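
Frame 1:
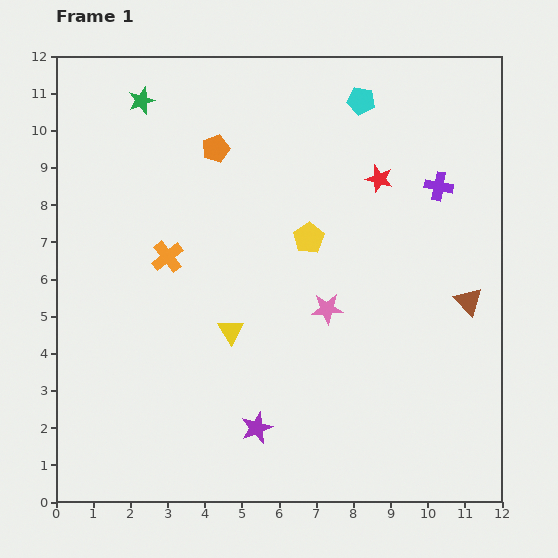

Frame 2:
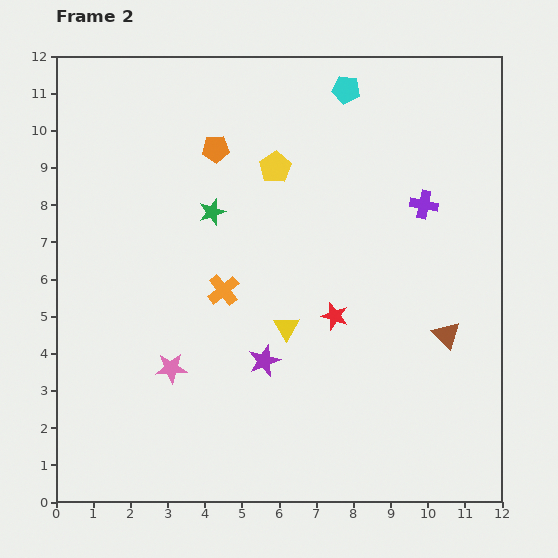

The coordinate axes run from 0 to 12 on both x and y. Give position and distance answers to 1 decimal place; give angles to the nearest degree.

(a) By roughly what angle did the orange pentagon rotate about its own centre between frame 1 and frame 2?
17° clockwise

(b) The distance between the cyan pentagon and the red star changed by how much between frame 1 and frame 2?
+3.9

Distance in frame 1: 2.2. Distance in frame 2: 6.1.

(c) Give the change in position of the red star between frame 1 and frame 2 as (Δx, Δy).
(-1.2, -3.7)

The red star was at (8.7, 8.7) in frame 1 and (7.5, 5.0) in frame 2.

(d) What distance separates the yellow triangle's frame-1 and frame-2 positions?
1.5

The yellow triangle moved from (4.7, 4.6) to (6.2, 4.7), a distance of √(1.5² + 0.1²) ≈ 1.5.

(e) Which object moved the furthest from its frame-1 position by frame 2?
the pink star

(moved 4.5; next 3.9)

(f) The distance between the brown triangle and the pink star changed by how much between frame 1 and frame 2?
+3.7

Distance in frame 1: 3.8. Distance in frame 2: 7.5.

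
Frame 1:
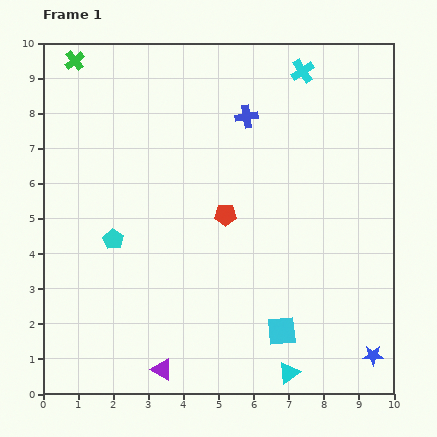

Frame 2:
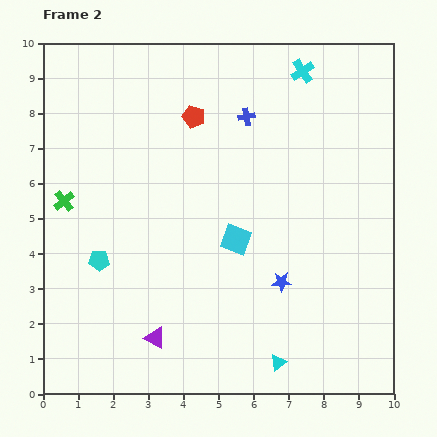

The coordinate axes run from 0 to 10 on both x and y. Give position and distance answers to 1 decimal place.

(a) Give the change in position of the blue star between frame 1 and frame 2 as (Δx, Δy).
(-2.6, 2.1)

The blue star was at (9.4, 1.1) in frame 1 and (6.8, 3.2) in frame 2.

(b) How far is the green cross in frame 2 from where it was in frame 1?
4.0

The green cross moved from (0.9, 9.5) to (0.6, 5.5), a distance of √(0.3² + 4.0²) ≈ 4.0.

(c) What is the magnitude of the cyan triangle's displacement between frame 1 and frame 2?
0.4

The cyan triangle moved from (7.0, 0.6) to (6.7, 0.9), a distance of √(0.3² + 0.3²) ≈ 0.4.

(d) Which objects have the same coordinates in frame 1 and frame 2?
the cyan cross, the blue cross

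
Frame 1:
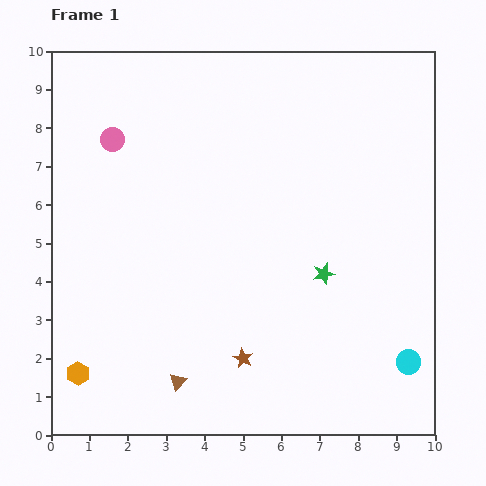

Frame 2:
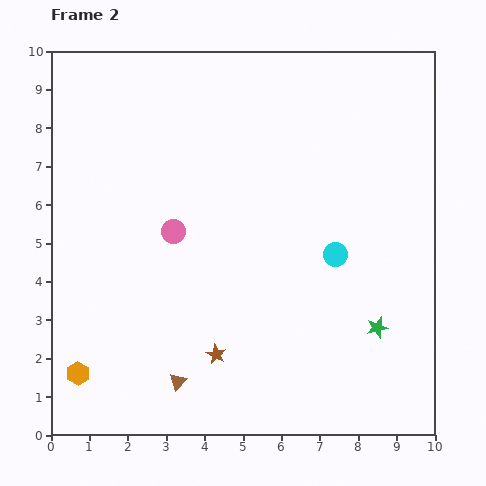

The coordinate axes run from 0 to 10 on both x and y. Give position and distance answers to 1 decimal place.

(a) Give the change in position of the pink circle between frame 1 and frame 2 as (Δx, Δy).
(1.6, -2.4)

The pink circle was at (1.6, 7.7) in frame 1 and (3.2, 5.3) in frame 2.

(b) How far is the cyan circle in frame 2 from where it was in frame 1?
3.4

The cyan circle moved from (9.3, 1.9) to (7.4, 4.7), a distance of √(1.9² + 2.8²) ≈ 3.4.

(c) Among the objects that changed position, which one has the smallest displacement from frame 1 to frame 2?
the brown star

(moved 0.7)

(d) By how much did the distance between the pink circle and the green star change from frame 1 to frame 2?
-0.6

Distance in frame 1: 6.5. Distance in frame 2: 5.9.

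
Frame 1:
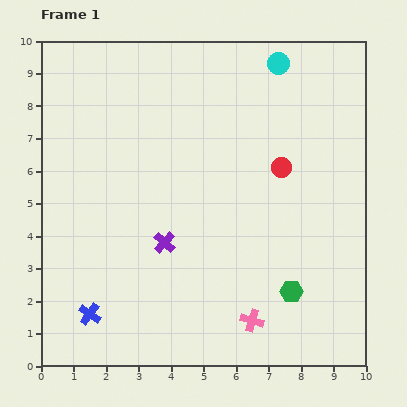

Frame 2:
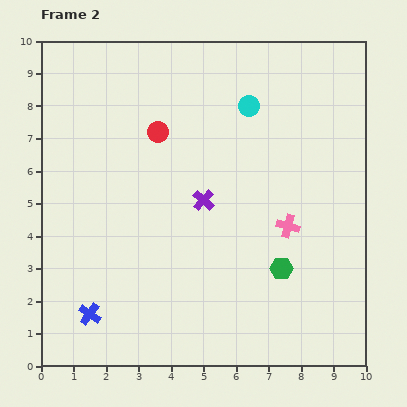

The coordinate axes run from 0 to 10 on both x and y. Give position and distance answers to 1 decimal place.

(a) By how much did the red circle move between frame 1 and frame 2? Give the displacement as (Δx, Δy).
(-3.8, 1.1)

The red circle was at (7.4, 6.1) in frame 1 and (3.6, 7.2) in frame 2.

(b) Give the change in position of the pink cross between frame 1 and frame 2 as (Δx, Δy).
(1.1, 2.9)

The pink cross was at (6.5, 1.4) in frame 1 and (7.6, 4.3) in frame 2.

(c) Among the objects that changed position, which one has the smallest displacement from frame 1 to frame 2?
the green hexagon

(moved 0.8)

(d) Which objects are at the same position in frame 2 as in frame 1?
the blue cross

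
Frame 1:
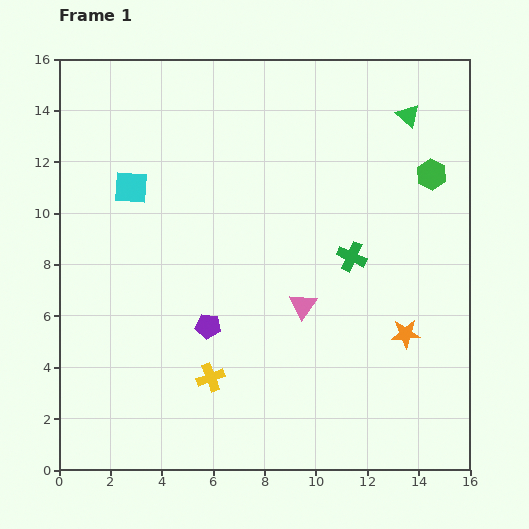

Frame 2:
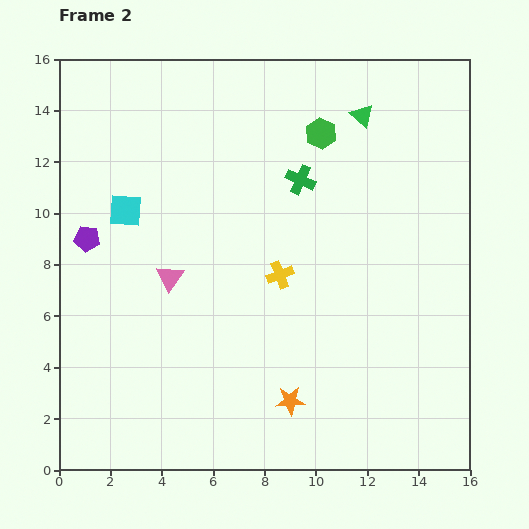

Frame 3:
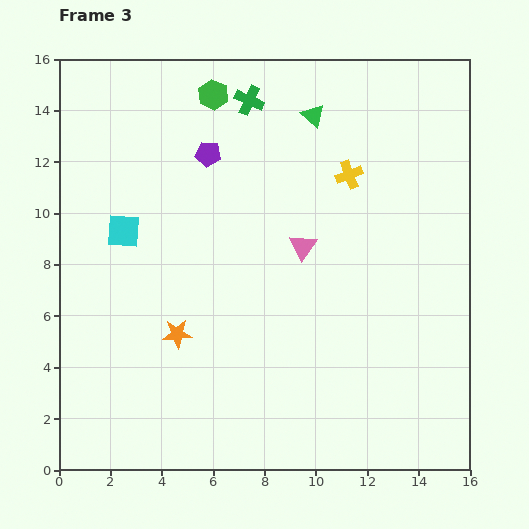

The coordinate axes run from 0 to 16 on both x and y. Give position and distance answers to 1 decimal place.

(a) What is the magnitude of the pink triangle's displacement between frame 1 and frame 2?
5.3

The pink triangle moved from (9.5, 6.4) to (4.3, 7.5), a distance of √(5.2² + 1.1²) ≈ 5.3.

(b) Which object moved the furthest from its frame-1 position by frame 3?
the yellow cross

(moved 9.6; next 9.0)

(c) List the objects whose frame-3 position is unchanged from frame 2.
none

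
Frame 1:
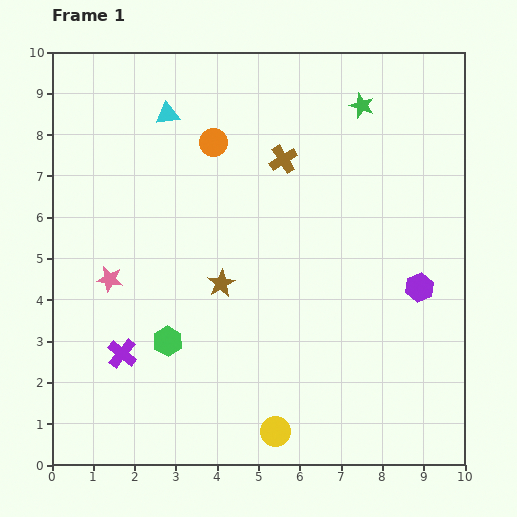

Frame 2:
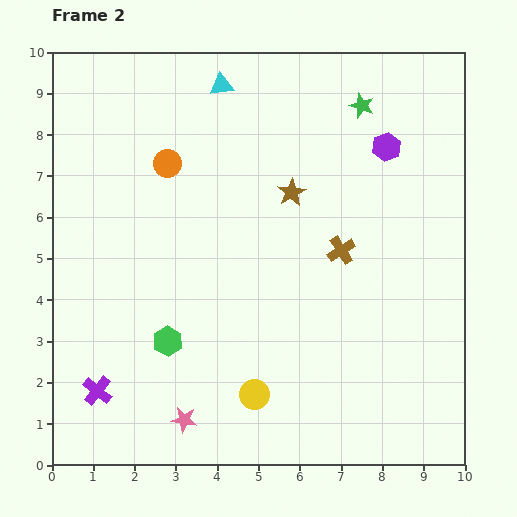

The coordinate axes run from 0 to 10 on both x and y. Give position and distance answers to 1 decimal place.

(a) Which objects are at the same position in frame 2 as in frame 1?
the green star, the green hexagon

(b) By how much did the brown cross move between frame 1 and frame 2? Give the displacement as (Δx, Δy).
(1.4, -2.2)

The brown cross was at (5.6, 7.4) in frame 1 and (7.0, 5.2) in frame 2.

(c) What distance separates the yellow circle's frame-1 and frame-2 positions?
1.0

The yellow circle moved from (5.4, 0.8) to (4.9, 1.7), a distance of √(0.5² + 0.9²) ≈ 1.0.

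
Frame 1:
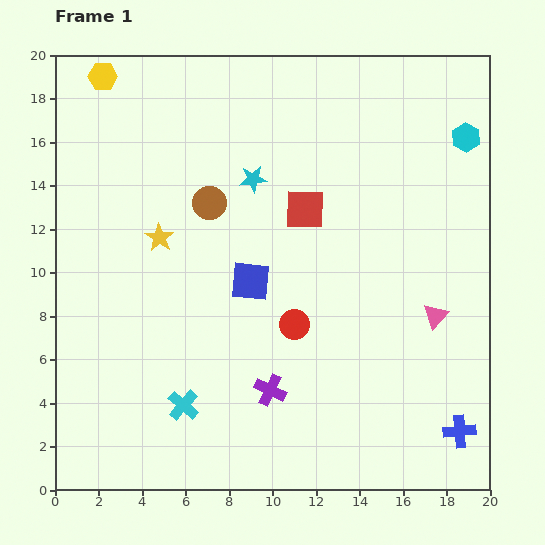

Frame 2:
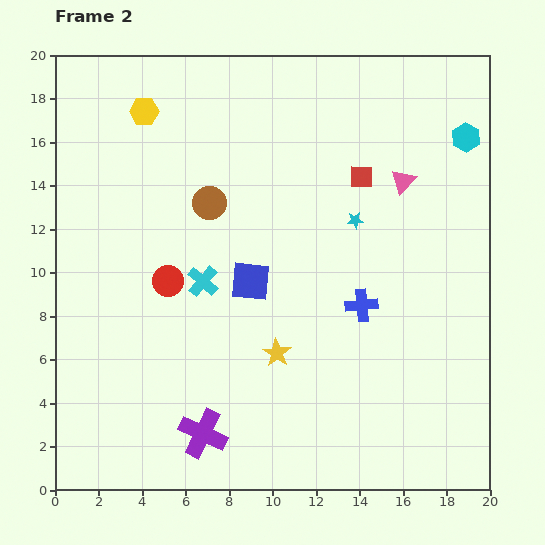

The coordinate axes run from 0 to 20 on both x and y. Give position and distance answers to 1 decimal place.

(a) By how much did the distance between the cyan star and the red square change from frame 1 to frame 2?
-0.8

Distance in frame 1: 2.8. Distance in frame 2: 2.0.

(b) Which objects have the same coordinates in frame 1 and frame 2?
the blue square, the cyan hexagon, the brown circle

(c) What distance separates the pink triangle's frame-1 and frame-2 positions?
6.4

The pink triangle moved from (17.5, 8.0) to (16.0, 14.2), a distance of √(1.5² + 6.2²) ≈ 6.4.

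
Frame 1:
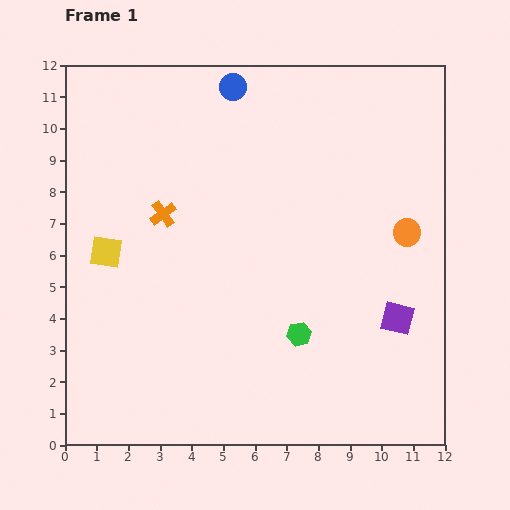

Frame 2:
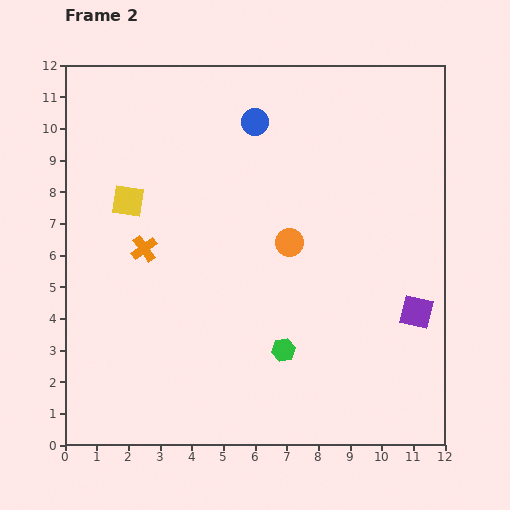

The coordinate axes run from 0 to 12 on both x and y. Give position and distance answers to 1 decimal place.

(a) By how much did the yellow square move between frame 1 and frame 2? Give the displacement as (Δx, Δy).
(0.7, 1.6)

The yellow square was at (1.3, 6.1) in frame 1 and (2.0, 7.7) in frame 2.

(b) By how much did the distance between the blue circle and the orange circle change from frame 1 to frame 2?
-3.2

Distance in frame 1: 7.2. Distance in frame 2: 4.0.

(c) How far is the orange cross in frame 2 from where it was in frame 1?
1.3

The orange cross moved from (3.1, 7.3) to (2.5, 6.2), a distance of √(0.6² + 1.1²) ≈ 1.3.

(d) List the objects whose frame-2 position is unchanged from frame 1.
none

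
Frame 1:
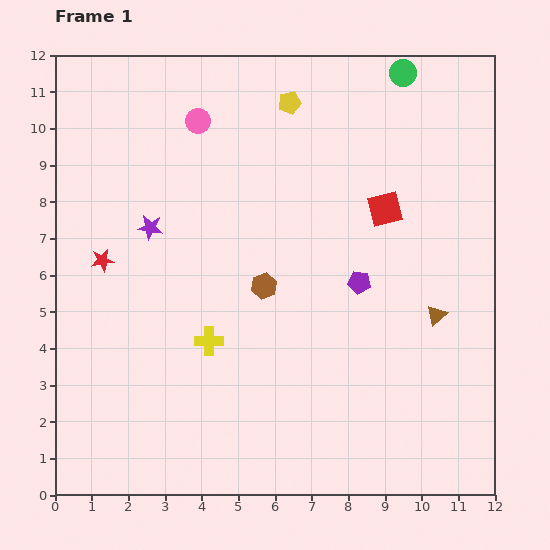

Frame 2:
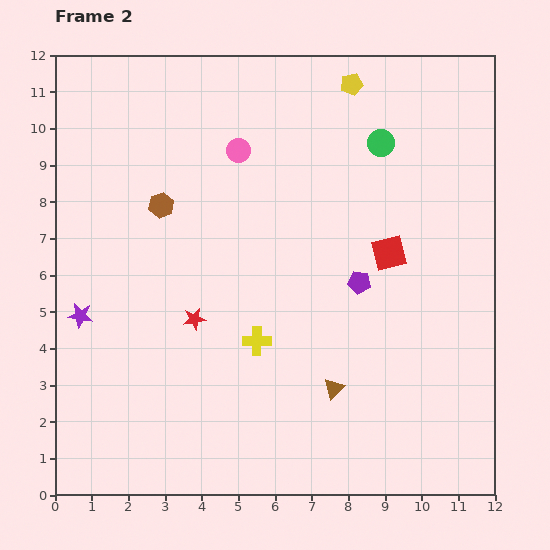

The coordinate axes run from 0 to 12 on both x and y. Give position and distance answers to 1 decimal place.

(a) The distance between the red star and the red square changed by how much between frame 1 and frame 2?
-2.2

Distance in frame 1: 7.8. Distance in frame 2: 5.6.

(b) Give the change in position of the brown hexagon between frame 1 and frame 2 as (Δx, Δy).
(-2.8, 2.2)

The brown hexagon was at (5.7, 5.7) in frame 1 and (2.9, 7.9) in frame 2.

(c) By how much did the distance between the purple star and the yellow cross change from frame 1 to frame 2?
+1.4

Distance in frame 1: 3.5. Distance in frame 2: 4.9.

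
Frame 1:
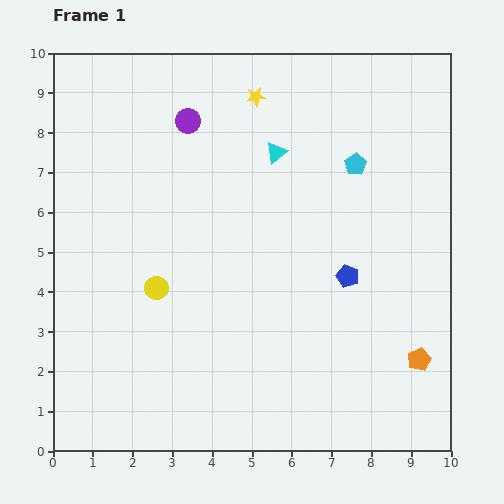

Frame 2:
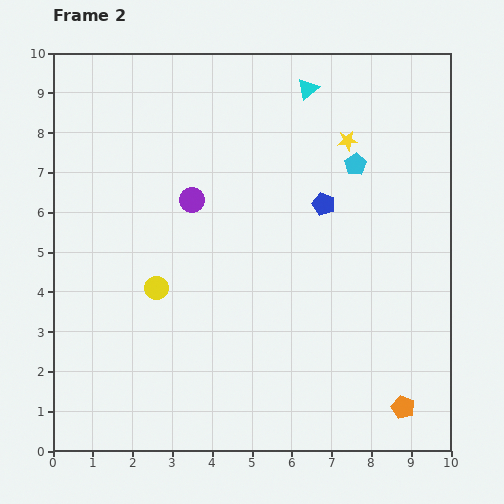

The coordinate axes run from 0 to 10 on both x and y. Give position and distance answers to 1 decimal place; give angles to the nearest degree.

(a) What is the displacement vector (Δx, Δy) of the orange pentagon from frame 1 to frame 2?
(-0.4, -1.2)

The orange pentagon was at (9.2, 2.3) in frame 1 and (8.8, 1.1) in frame 2.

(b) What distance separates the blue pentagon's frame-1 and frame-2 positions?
1.9

The blue pentagon moved from (7.4, 4.4) to (6.8, 6.2), a distance of √(0.6² + 1.8²) ≈ 1.9.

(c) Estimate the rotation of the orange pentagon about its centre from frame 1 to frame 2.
25° counter-clockwise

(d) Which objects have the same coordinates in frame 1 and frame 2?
the yellow circle, the cyan pentagon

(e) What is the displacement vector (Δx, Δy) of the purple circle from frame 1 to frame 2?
(0.1, -2.0)

The purple circle was at (3.4, 8.3) in frame 1 and (3.5, 6.3) in frame 2.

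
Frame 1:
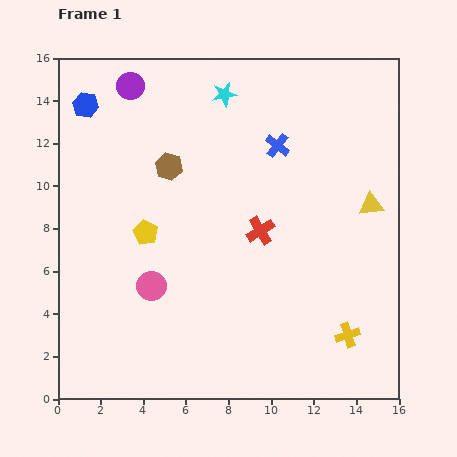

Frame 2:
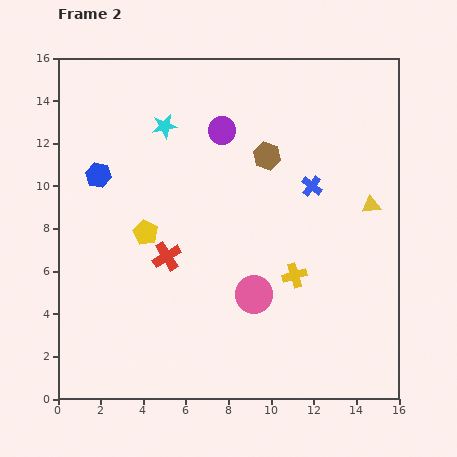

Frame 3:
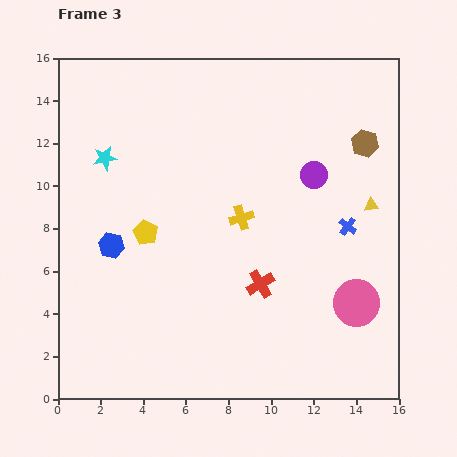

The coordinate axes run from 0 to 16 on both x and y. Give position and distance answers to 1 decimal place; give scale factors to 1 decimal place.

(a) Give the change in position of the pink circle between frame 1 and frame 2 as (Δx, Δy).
(4.8, -0.4)

The pink circle was at (4.4, 5.3) in frame 1 and (9.2, 4.9) in frame 2.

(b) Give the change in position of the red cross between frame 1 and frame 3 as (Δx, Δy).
(0.0, -2.5)

The red cross was at (9.5, 7.9) in frame 1 and (9.5, 5.4) in frame 3.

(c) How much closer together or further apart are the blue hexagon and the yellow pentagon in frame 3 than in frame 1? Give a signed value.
-4.9

Distance in frame 1: 6.6. Distance in frame 3: 1.7.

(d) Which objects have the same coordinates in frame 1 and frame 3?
the yellow pentagon, the yellow triangle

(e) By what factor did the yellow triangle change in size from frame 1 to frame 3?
0.6×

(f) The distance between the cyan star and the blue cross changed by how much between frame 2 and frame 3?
+4.4

Distance in frame 2: 7.4. Distance in frame 3: 11.8.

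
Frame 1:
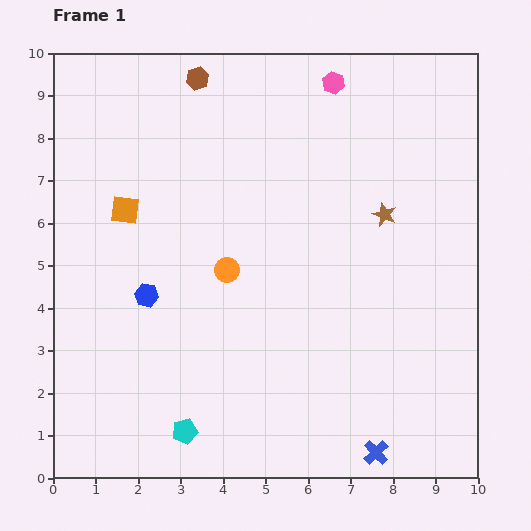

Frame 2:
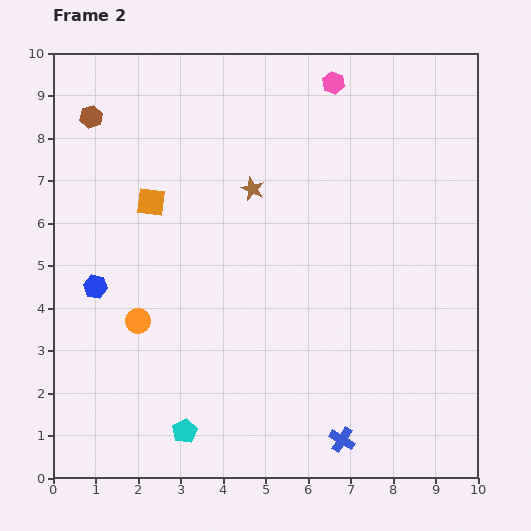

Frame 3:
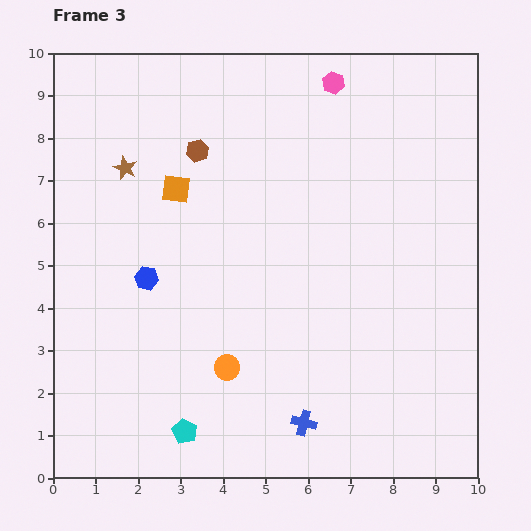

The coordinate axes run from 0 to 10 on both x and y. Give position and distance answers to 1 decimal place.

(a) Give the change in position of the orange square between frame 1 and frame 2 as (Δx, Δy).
(0.6, 0.2)

The orange square was at (1.7, 6.3) in frame 1 and (2.3, 6.5) in frame 2.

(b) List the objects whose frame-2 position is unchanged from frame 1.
the pink hexagon, the cyan pentagon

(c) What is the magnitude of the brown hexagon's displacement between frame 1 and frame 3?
1.7

The brown hexagon moved from (3.4, 9.4) to (3.4, 7.7), a distance of √(0.0² + 1.7²) ≈ 1.7.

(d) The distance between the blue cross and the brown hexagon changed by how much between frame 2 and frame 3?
-2.7

Distance in frame 2: 9.6. Distance in frame 3: 6.9.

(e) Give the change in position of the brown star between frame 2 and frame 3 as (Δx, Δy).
(-3.0, 0.5)

The brown star was at (4.7, 6.8) in frame 2 and (1.7, 7.3) in frame 3.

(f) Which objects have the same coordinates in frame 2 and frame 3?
the pink hexagon, the cyan pentagon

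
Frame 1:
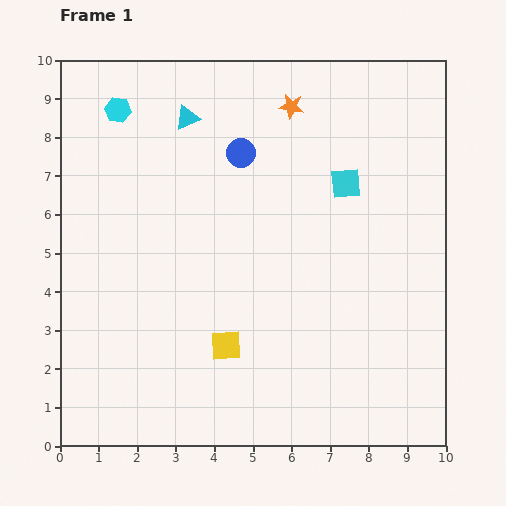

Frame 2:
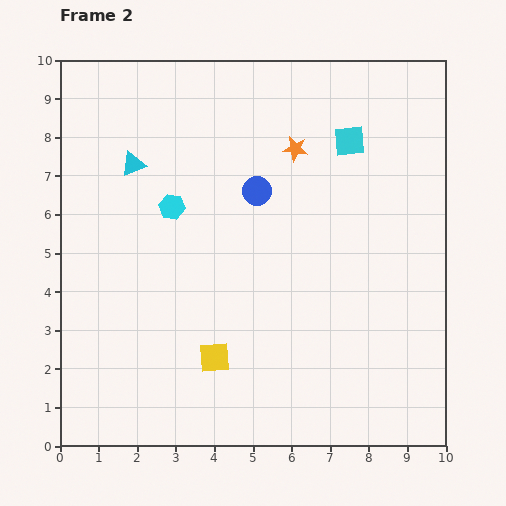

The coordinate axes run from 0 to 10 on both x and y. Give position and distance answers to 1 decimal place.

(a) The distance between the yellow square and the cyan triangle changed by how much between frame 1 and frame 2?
-0.6

Distance in frame 1: 6.0. Distance in frame 2: 5.4.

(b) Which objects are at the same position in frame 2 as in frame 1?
none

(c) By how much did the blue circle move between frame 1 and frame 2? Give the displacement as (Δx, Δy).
(0.4, -1.0)

The blue circle was at (4.7, 7.6) in frame 1 and (5.1, 6.6) in frame 2.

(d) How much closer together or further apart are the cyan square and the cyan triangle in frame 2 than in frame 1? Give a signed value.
+1.2

Distance in frame 1: 4.4. Distance in frame 2: 5.6.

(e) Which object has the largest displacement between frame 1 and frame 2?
the cyan hexagon

(moved 2.9; next 1.8)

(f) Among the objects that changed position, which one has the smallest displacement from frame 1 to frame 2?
the yellow square

(moved 0.4)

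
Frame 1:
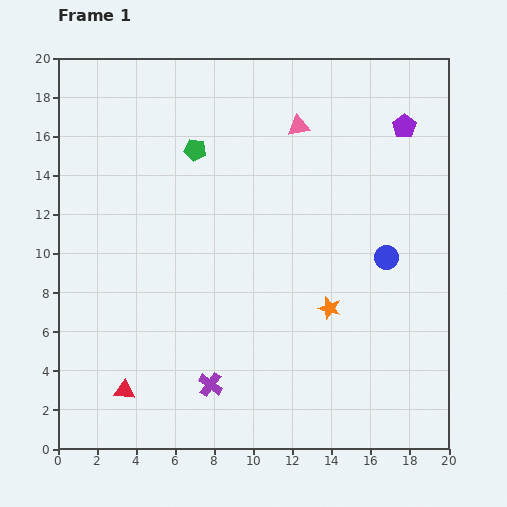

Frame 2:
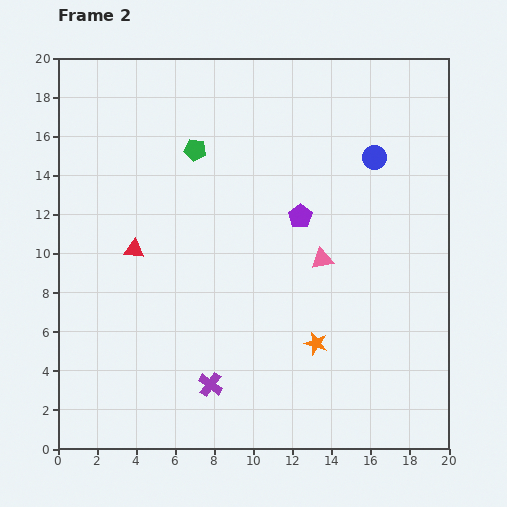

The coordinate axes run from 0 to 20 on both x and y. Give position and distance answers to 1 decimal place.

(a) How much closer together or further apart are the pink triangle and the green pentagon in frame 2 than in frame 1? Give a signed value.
+3.2

Distance in frame 1: 5.4. Distance in frame 2: 8.6.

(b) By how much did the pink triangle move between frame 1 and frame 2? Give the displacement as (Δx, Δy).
(1.2, -6.8)

The pink triangle was at (12.3, 16.5) in frame 1 and (13.5, 9.7) in frame 2.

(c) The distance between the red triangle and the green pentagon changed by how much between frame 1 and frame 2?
-6.8

Distance in frame 1: 12.8. Distance in frame 2: 6.0.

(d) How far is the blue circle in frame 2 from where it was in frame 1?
5.1

The blue circle moved from (16.8, 9.8) to (16.2, 14.9), a distance of √(0.6² + 5.1²) ≈ 5.1.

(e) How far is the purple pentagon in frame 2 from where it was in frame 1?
7.0

The purple pentagon moved from (17.7, 16.5) to (12.4, 11.9), a distance of √(5.3² + 4.6²) ≈ 7.0.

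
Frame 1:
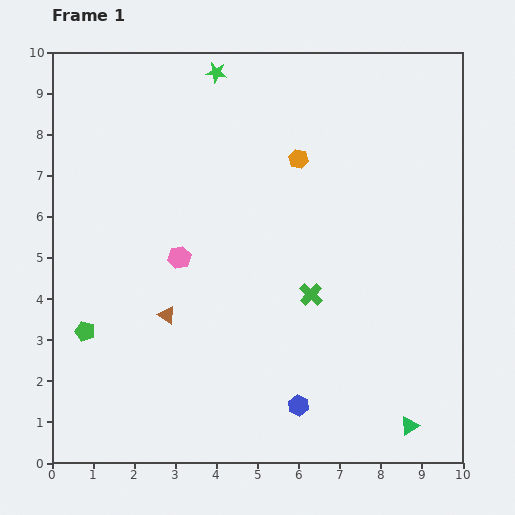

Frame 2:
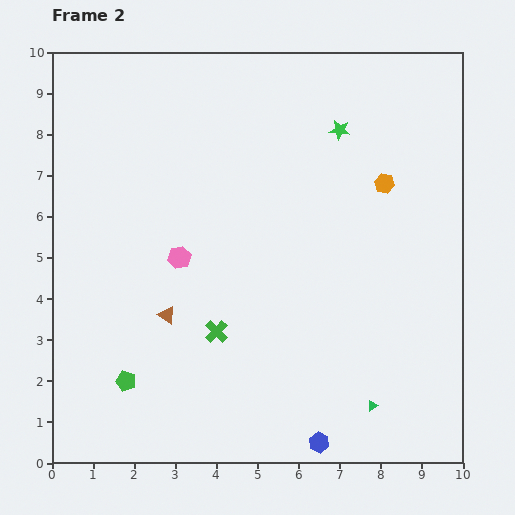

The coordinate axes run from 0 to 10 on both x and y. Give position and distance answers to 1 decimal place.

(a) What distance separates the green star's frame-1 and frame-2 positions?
3.3

The green star moved from (4.0, 9.5) to (7.0, 8.1), a distance of √(3.0² + 1.4²) ≈ 3.3.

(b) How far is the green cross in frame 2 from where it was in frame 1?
2.5

The green cross moved from (6.3, 4.1) to (4.0, 3.2), a distance of √(2.3² + 0.9²) ≈ 2.5.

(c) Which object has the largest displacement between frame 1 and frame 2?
the green star

(moved 3.3; next 2.5)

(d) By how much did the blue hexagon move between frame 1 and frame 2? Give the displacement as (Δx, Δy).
(0.5, -0.9)

The blue hexagon was at (6.0, 1.4) in frame 1 and (6.5, 0.5) in frame 2.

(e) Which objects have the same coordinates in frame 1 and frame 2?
the pink hexagon, the brown triangle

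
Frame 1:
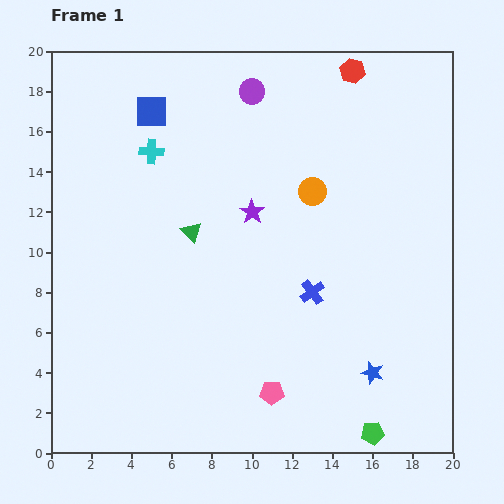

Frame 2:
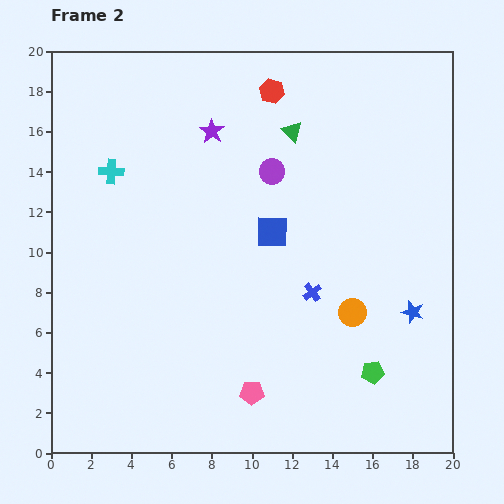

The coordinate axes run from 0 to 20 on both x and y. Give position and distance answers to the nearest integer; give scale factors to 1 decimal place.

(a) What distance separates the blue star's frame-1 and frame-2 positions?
4

The blue star moved from (16, 4) to (18, 7), a distance of √(2² + 3²) ≈ 4.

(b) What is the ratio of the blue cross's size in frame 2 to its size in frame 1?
0.8×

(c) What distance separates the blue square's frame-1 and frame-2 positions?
8

The blue square moved from (5, 17) to (11, 11), a distance of √(6² + 6²) ≈ 8.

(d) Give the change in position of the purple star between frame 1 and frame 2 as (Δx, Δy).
(-2, 4)

The purple star was at (10, 12) in frame 1 and (8, 16) in frame 2.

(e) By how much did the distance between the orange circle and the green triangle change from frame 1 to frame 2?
+3

Distance in frame 1: 6. Distance in frame 2: 9.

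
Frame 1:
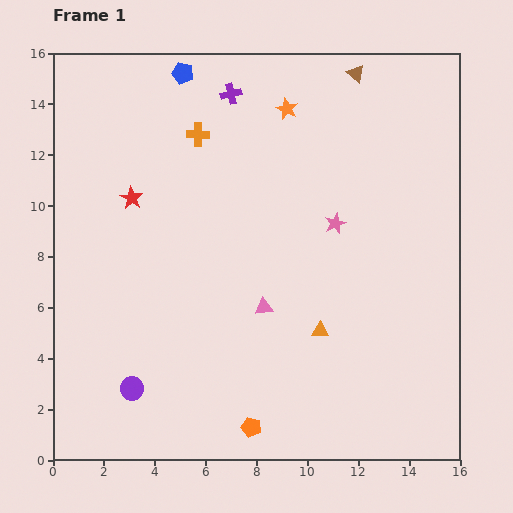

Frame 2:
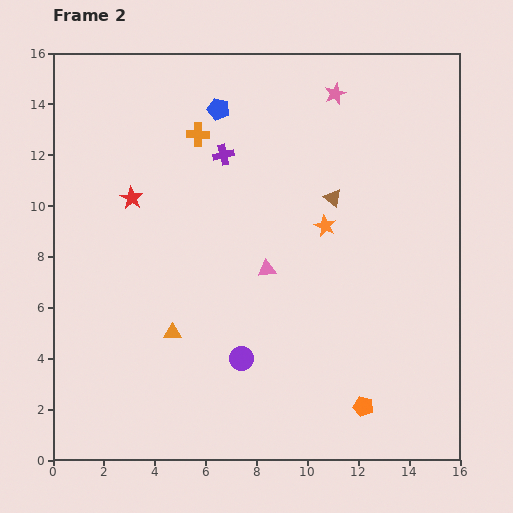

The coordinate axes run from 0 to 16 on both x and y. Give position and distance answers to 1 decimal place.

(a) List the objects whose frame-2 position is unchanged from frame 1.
the orange cross, the red star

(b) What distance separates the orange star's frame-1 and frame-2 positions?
4.8

The orange star moved from (9.2, 13.8) to (10.7, 9.2), a distance of √(1.5² + 4.6²) ≈ 4.8.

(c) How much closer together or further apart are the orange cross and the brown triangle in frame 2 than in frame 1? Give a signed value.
-0.7

Distance in frame 1: 6.6. Distance in frame 2: 5.9.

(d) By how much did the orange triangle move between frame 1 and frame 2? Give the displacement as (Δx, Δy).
(-5.8, -0.1)

The orange triangle was at (10.5, 5.1) in frame 1 and (4.7, 5.0) in frame 2.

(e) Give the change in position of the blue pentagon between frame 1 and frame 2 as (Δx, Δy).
(1.4, -1.4)

The blue pentagon was at (5.1, 15.2) in frame 1 and (6.5, 13.8) in frame 2.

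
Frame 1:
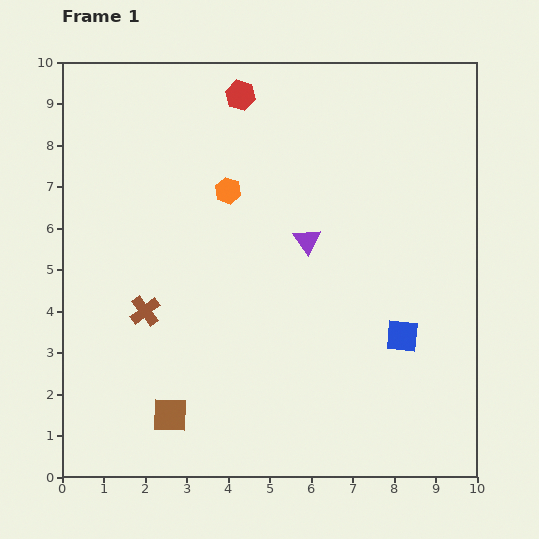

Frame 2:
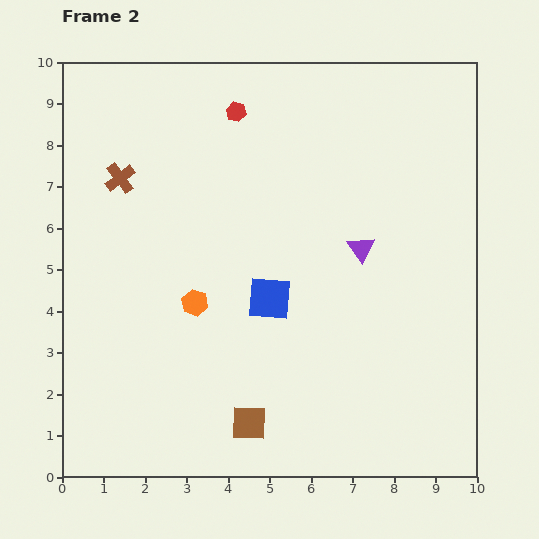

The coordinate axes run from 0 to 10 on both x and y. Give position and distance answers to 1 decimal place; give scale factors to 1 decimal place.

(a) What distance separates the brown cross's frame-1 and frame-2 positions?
3.3

The brown cross moved from (2.0, 4.0) to (1.4, 7.2), a distance of √(0.6² + 3.2²) ≈ 3.3.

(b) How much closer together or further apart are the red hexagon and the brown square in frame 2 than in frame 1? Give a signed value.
-0.4

Distance in frame 1: 7.9. Distance in frame 2: 7.5.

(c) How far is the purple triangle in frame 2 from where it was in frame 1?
1.3

The purple triangle moved from (5.9, 5.7) to (7.2, 5.5), a distance of √(1.3² + 0.2²) ≈ 1.3.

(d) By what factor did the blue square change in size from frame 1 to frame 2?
1.3×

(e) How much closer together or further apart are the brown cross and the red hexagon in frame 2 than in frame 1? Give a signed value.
-2.5

Distance in frame 1: 5.7. Distance in frame 2: 3.2.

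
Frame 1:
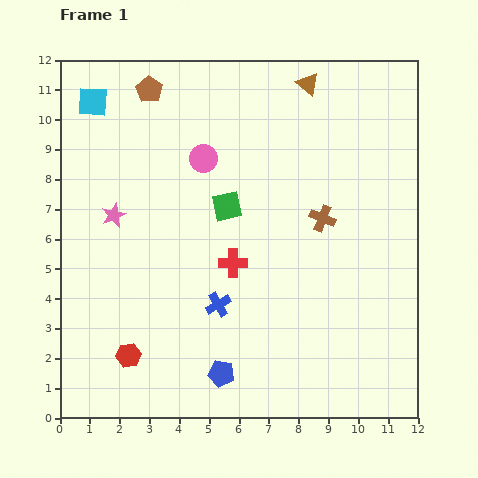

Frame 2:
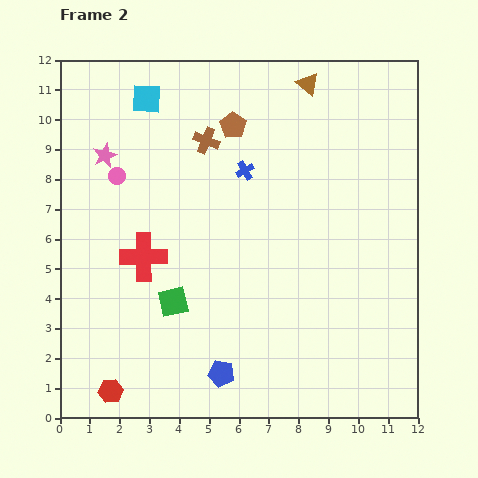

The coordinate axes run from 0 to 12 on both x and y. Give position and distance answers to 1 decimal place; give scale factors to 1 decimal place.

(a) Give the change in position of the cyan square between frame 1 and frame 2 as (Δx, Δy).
(1.8, 0.1)

The cyan square was at (1.1, 10.6) in frame 1 and (2.9, 10.7) in frame 2.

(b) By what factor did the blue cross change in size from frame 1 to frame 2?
0.8×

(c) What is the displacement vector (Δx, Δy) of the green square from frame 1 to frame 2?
(-1.8, -3.2)

The green square was at (5.6, 7.1) in frame 1 and (3.8, 3.9) in frame 2.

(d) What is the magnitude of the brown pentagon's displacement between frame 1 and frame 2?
3.0

The brown pentagon moved from (3.0, 11.0) to (5.8, 9.8), a distance of √(2.8² + 1.2²) ≈ 3.0.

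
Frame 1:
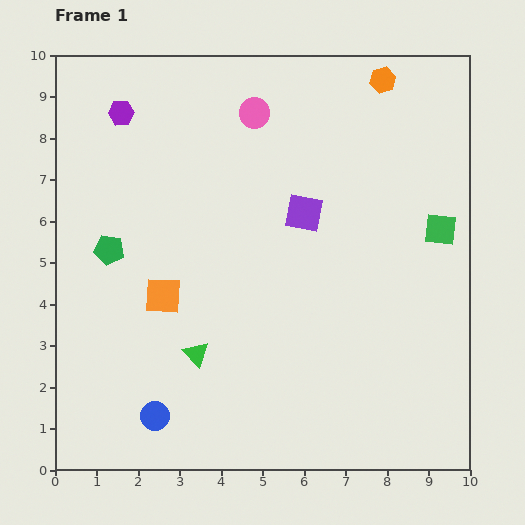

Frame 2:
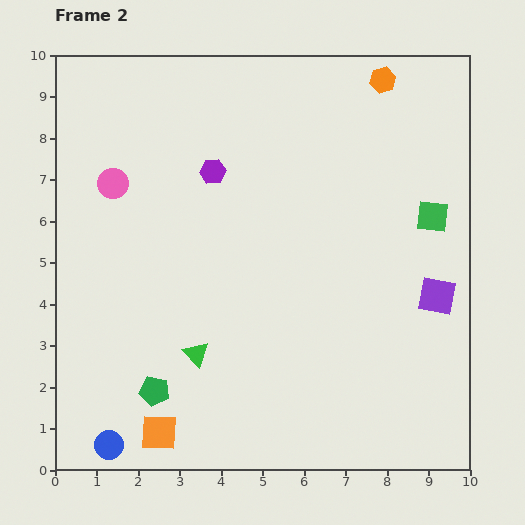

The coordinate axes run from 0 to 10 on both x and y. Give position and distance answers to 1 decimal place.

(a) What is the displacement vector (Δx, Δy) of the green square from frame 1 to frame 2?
(-0.2, 0.3)

The green square was at (9.3, 5.8) in frame 1 and (9.1, 6.1) in frame 2.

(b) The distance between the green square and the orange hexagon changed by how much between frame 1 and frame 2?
-0.4

Distance in frame 1: 3.9. Distance in frame 2: 3.5.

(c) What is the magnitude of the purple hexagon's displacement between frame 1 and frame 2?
2.6

The purple hexagon moved from (1.6, 8.6) to (3.8, 7.2), a distance of √(2.2² + 1.4²) ≈ 2.6.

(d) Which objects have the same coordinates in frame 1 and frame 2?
the orange hexagon, the green triangle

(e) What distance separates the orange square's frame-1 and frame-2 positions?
3.3

The orange square moved from (2.6, 4.2) to (2.5, 0.9), a distance of √(0.1² + 3.3²) ≈ 3.3.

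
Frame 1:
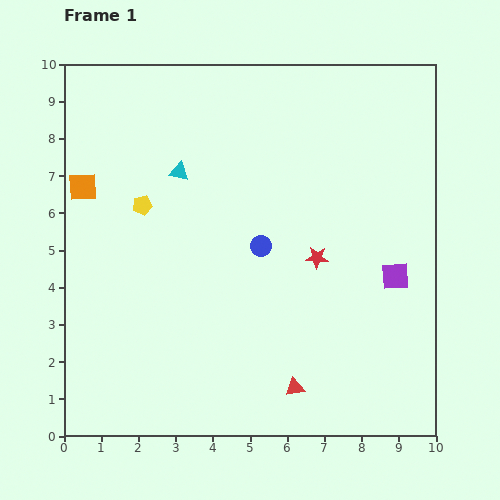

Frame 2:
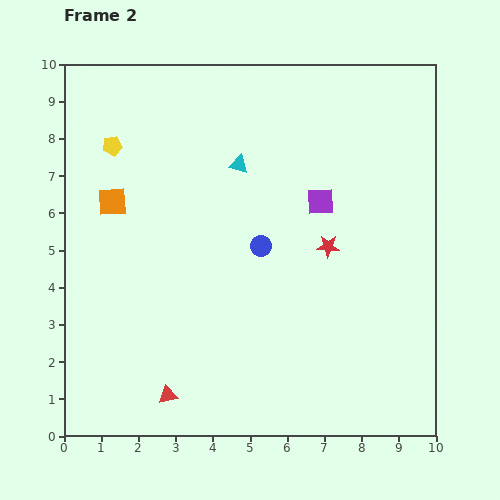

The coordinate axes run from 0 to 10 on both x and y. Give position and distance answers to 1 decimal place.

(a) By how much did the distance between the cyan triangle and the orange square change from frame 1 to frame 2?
+0.9

Distance in frame 1: 2.6. Distance in frame 2: 3.5.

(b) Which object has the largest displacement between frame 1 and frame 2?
the red triangle

(moved 3.4; next 2.8)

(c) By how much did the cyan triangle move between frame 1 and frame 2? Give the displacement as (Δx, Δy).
(1.6, 0.2)

The cyan triangle was at (3.1, 7.1) in frame 1 and (4.7, 7.3) in frame 2.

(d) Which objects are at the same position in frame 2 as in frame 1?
the blue circle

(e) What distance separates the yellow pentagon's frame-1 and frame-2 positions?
1.8

The yellow pentagon moved from (2.1, 6.2) to (1.3, 7.8), a distance of √(0.8² + 1.6²) ≈ 1.8.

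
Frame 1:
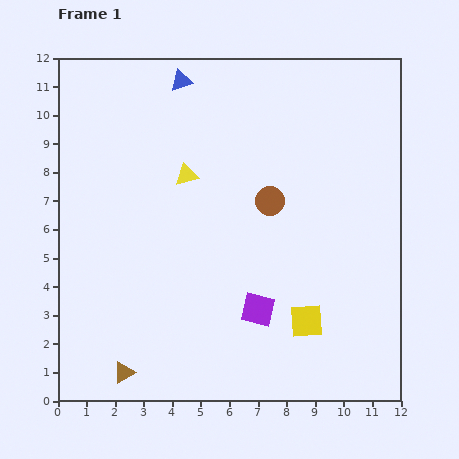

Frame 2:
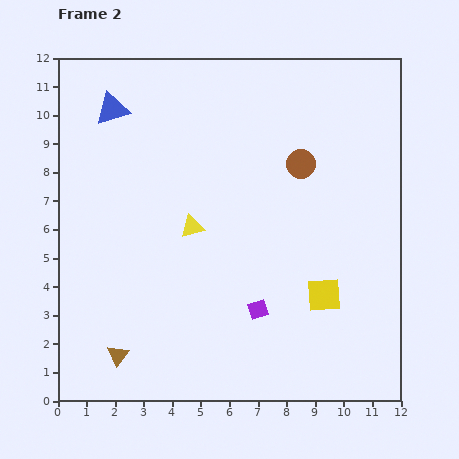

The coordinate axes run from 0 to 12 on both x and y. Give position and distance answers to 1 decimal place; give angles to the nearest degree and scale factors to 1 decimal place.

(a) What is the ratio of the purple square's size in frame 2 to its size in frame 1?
0.6×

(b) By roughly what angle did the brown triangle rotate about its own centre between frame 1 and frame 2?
24° counter-clockwise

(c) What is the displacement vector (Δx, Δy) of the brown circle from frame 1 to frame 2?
(1.1, 1.3)

The brown circle was at (7.4, 7.0) in frame 1 and (8.5, 8.3) in frame 2.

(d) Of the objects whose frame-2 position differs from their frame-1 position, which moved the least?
the brown triangle

(moved 0.6)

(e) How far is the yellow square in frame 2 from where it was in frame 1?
1.1

The yellow square moved from (8.7, 2.8) to (9.3, 3.7), a distance of √(0.6² + 0.9²) ≈ 1.1.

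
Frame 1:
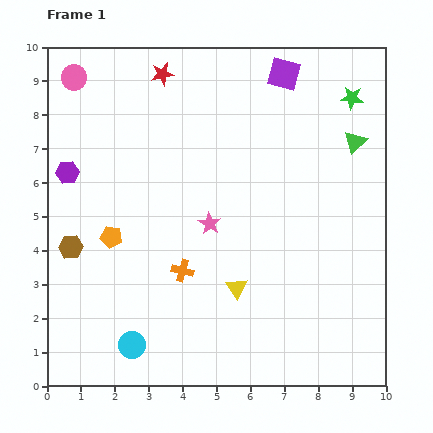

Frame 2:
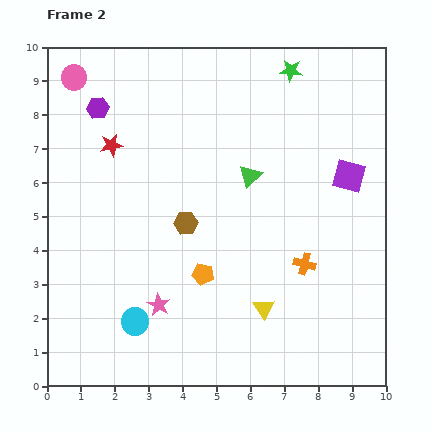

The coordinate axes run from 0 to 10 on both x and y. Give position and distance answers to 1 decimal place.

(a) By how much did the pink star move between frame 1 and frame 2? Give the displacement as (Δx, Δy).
(-1.5, -2.4)

The pink star was at (4.8, 4.8) in frame 1 and (3.3, 2.4) in frame 2.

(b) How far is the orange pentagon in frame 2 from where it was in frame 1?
2.9

The orange pentagon moved from (1.9, 4.4) to (4.6, 3.3), a distance of √(2.7² + 1.1²) ≈ 2.9.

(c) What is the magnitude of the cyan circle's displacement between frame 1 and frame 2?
0.7

The cyan circle moved from (2.5, 1.2) to (2.6, 1.9), a distance of √(0.1² + 0.7²) ≈ 0.7.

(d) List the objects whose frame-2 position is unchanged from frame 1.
the pink circle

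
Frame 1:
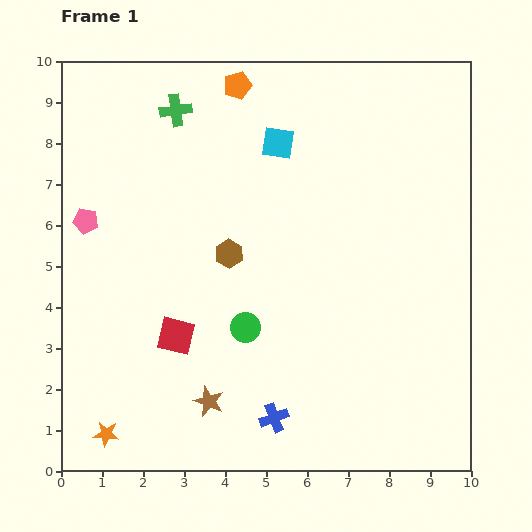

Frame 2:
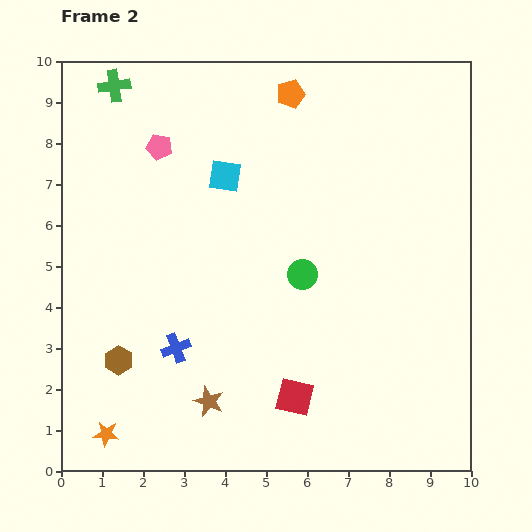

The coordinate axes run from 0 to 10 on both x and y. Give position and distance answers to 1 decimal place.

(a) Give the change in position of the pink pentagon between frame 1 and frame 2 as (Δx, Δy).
(1.8, 1.8)

The pink pentagon was at (0.6, 6.1) in frame 1 and (2.4, 7.9) in frame 2.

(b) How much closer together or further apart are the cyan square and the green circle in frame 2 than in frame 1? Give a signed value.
-1.5

Distance in frame 1: 4.6. Distance in frame 2: 3.1.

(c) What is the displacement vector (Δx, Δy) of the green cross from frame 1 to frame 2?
(-1.5, 0.6)

The green cross was at (2.8, 8.8) in frame 1 and (1.3, 9.4) in frame 2.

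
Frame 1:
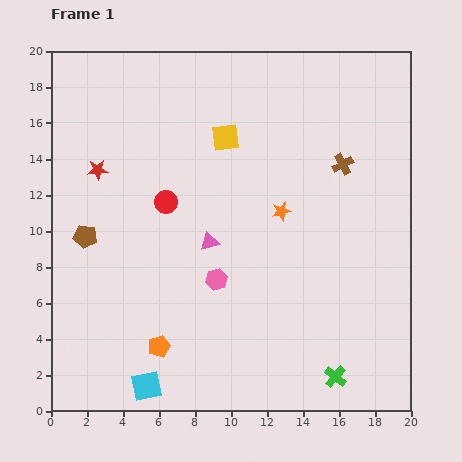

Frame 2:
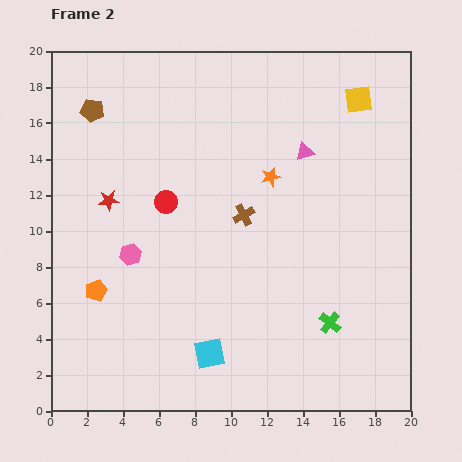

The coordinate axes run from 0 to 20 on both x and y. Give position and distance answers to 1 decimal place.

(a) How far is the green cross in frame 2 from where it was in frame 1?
3.0

The green cross moved from (15.8, 1.9) to (15.5, 4.9), a distance of √(0.3² + 3.0²) ≈ 3.0.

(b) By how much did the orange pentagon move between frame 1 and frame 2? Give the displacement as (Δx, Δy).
(-3.5, 3.1)

The orange pentagon was at (6.0, 3.6) in frame 1 and (2.5, 6.7) in frame 2.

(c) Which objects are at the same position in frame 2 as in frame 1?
the red circle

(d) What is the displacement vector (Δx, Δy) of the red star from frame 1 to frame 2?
(0.6, -1.7)

The red star was at (2.6, 13.4) in frame 1 and (3.2, 11.7) in frame 2.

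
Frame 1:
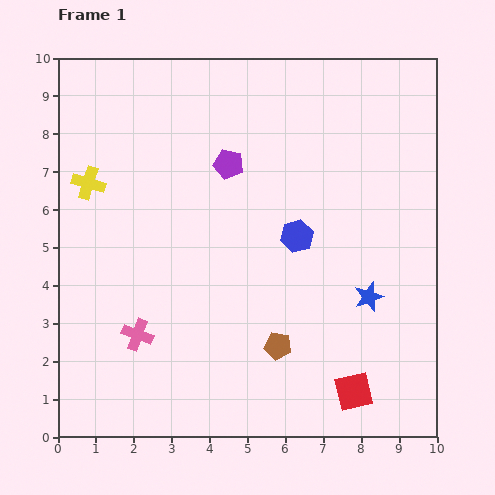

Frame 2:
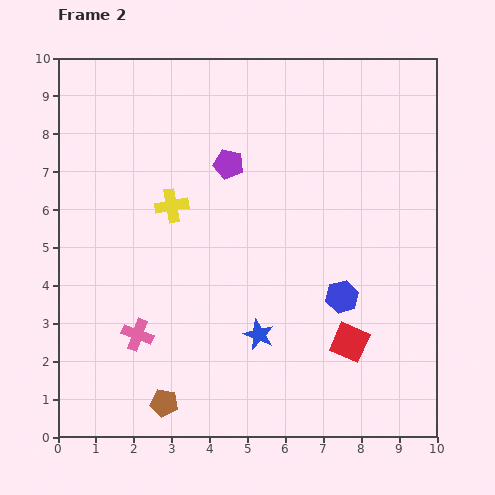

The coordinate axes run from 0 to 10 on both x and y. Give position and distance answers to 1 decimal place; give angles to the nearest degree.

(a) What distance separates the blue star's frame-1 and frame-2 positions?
3.1

The blue star moved from (8.2, 3.7) to (5.3, 2.7), a distance of √(2.9² + 1.0²) ≈ 3.1.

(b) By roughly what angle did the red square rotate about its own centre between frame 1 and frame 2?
36° clockwise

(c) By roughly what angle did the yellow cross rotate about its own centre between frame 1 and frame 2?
26° counter-clockwise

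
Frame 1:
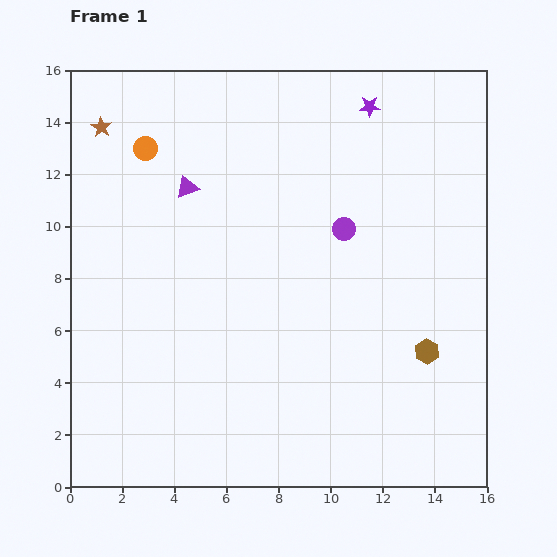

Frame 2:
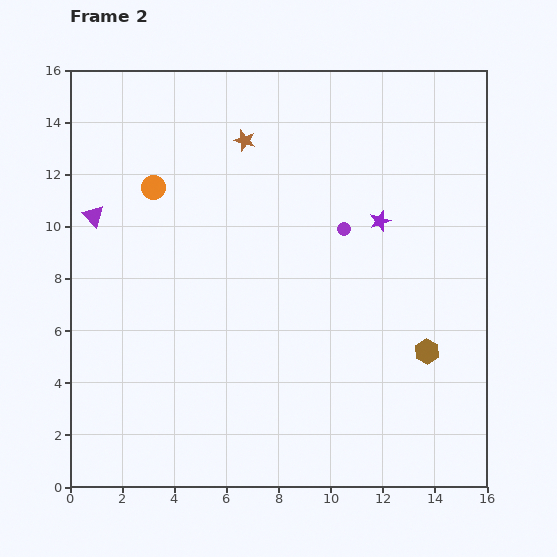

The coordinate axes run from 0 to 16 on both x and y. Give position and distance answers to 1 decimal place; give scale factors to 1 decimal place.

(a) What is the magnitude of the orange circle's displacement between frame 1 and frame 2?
1.5

The orange circle moved from (2.9, 13.0) to (3.2, 11.5), a distance of √(0.3² + 1.5²) ≈ 1.5.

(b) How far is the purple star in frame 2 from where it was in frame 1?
4.4

The purple star moved from (11.5, 14.6) to (11.9, 10.2), a distance of √(0.4² + 4.4²) ≈ 4.4.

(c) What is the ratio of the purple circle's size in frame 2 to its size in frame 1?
0.6×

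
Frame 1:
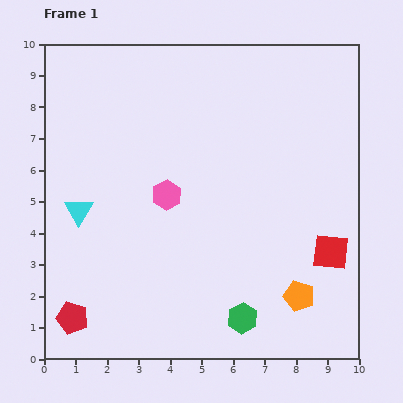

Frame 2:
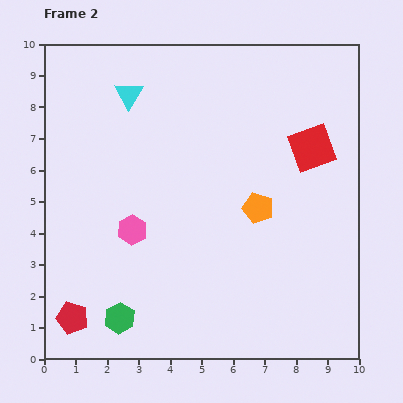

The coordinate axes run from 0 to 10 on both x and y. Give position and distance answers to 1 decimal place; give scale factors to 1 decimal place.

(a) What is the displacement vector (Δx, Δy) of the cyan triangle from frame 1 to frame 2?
(1.6, 3.7)

The cyan triangle was at (1.1, 4.7) in frame 1 and (2.7, 8.4) in frame 2.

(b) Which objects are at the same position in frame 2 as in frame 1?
the red pentagon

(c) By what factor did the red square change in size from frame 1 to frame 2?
1.3×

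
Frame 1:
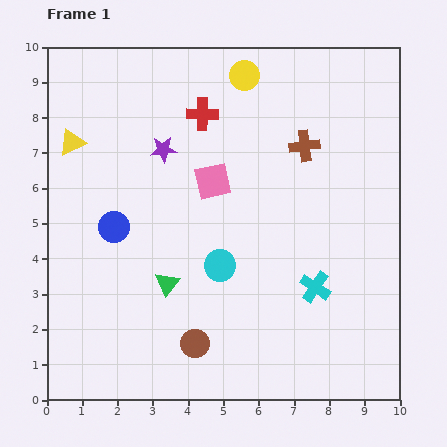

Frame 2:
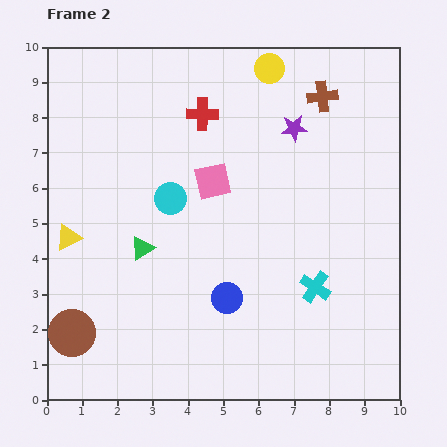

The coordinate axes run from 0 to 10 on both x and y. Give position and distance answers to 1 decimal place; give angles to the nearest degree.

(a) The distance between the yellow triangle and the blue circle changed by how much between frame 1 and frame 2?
+2.1

Distance in frame 1: 2.7. Distance in frame 2: 4.8.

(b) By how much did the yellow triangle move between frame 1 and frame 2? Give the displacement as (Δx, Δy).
(-0.1, -2.7)

The yellow triangle was at (0.7, 7.3) in frame 1 and (0.6, 4.6) in frame 2.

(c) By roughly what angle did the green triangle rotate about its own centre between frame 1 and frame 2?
20° clockwise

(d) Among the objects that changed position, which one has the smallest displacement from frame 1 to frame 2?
the yellow circle

(moved 0.7)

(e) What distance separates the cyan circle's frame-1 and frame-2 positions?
2.4

The cyan circle moved from (4.9, 3.8) to (3.5, 5.7), a distance of √(1.4² + 1.9²) ≈ 2.4.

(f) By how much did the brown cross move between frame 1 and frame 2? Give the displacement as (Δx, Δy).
(0.5, 1.4)

The brown cross was at (7.3, 7.2) in frame 1 and (7.8, 8.6) in frame 2.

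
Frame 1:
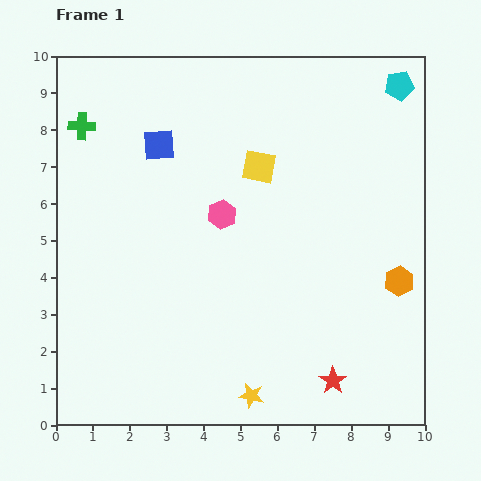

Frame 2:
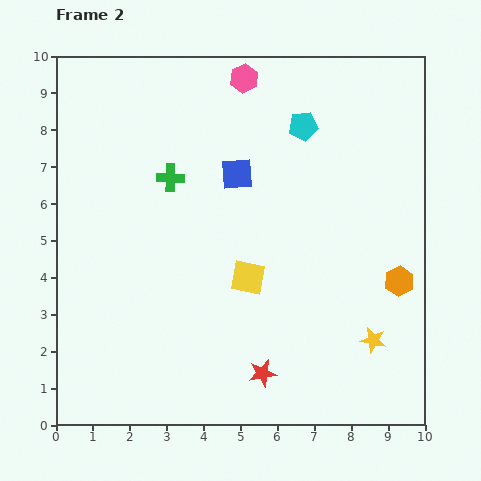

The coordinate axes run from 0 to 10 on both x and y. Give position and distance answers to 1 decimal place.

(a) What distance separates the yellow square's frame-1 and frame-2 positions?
3.0

The yellow square moved from (5.5, 7.0) to (5.2, 4.0), a distance of √(0.3² + 3.0²) ≈ 3.0.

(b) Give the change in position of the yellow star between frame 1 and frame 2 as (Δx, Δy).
(3.3, 1.5)

The yellow star was at (5.3, 0.8) in frame 1 and (8.6, 2.3) in frame 2.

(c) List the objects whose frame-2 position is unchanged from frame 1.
the orange hexagon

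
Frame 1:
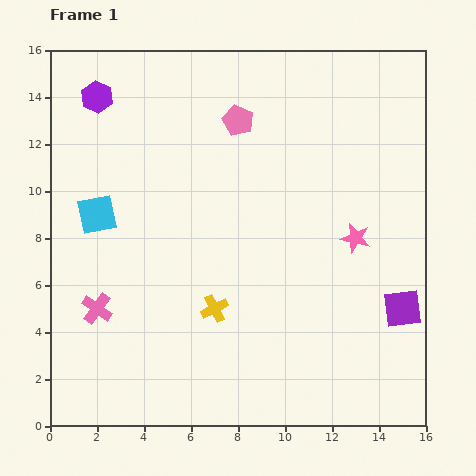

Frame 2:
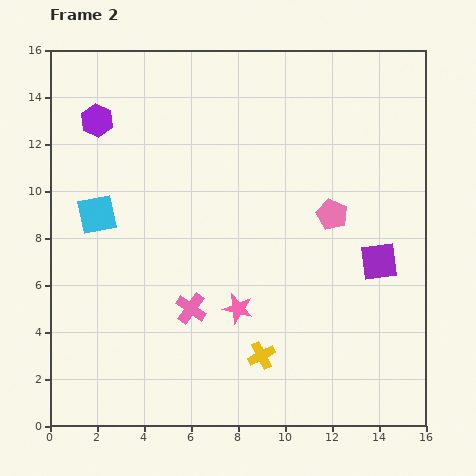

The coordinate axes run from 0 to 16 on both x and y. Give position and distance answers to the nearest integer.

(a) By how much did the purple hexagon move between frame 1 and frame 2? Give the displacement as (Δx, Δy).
(0, -1)

The purple hexagon was at (2, 14) in frame 1 and (2, 13) in frame 2.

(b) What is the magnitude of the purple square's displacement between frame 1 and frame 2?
2

The purple square moved from (15, 5) to (14, 7), a distance of √(1² + 2²) ≈ 2.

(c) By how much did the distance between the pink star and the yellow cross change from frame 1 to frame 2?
-5

Distance in frame 1: 7. Distance in frame 2: 2.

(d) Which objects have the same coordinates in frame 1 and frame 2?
the cyan square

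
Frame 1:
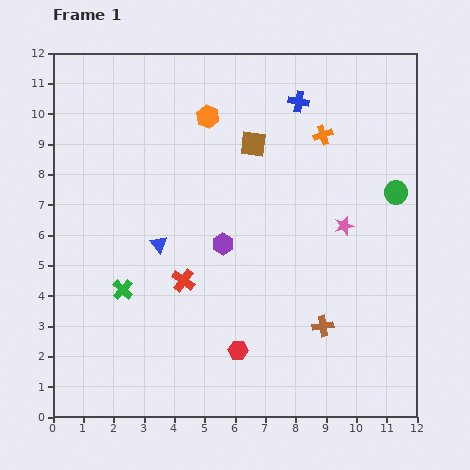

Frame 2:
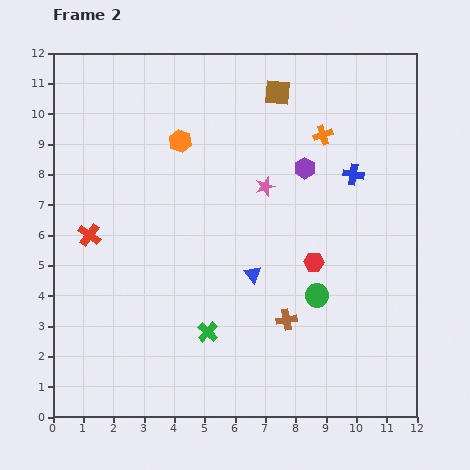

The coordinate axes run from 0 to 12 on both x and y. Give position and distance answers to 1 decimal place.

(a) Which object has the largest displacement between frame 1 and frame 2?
the green circle

(moved 4.3; next 3.8)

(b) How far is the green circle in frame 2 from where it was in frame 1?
4.3

The green circle moved from (11.3, 7.4) to (8.7, 4.0), a distance of √(2.6² + 3.4²) ≈ 4.3.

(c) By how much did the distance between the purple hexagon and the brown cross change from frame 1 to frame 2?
+0.7

Distance in frame 1: 4.3. Distance in frame 2: 5.0.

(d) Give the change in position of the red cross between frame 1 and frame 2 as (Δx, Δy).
(-3.1, 1.5)

The red cross was at (4.3, 4.5) in frame 1 and (1.2, 6.0) in frame 2.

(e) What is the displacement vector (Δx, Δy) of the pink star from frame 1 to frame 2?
(-2.6, 1.3)

The pink star was at (9.6, 6.3) in frame 1 and (7.0, 7.6) in frame 2.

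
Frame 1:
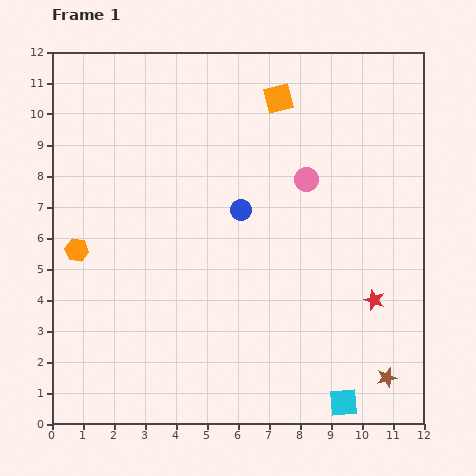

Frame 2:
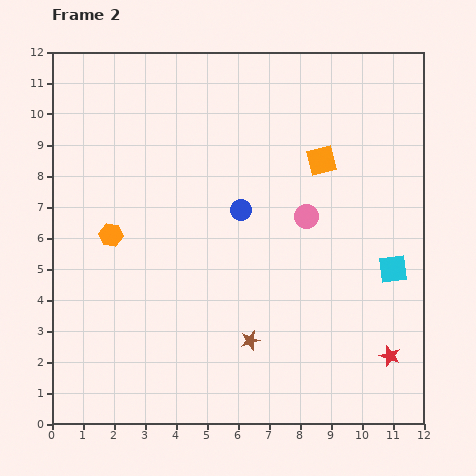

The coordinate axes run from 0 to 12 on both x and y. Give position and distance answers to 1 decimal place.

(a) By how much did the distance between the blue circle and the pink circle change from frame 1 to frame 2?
-0.2

Distance in frame 1: 2.3. Distance in frame 2: 2.1.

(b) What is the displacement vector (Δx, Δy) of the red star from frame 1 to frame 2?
(0.5, -1.8)

The red star was at (10.4, 4.0) in frame 1 and (10.9, 2.2) in frame 2.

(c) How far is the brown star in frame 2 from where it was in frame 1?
4.6

The brown star moved from (10.8, 1.5) to (6.4, 2.7), a distance of √(4.4² + 1.2²) ≈ 4.6.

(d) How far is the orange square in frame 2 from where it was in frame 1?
2.4

The orange square moved from (7.3, 10.5) to (8.7, 8.5), a distance of √(1.4² + 2.0²) ≈ 2.4.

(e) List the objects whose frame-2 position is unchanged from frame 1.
the blue circle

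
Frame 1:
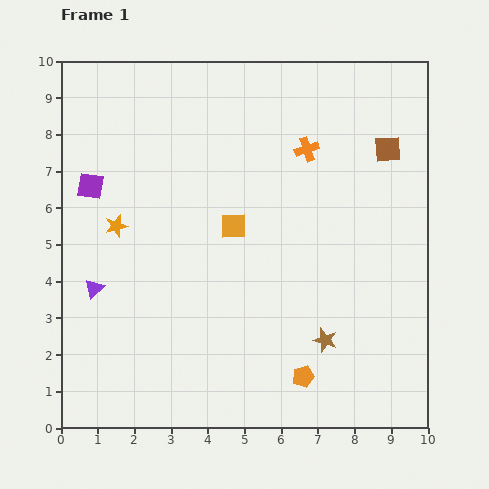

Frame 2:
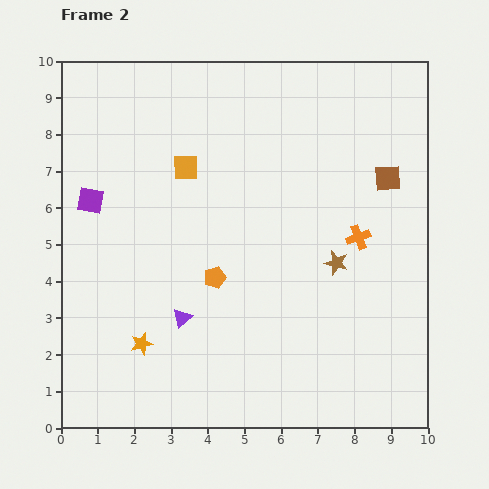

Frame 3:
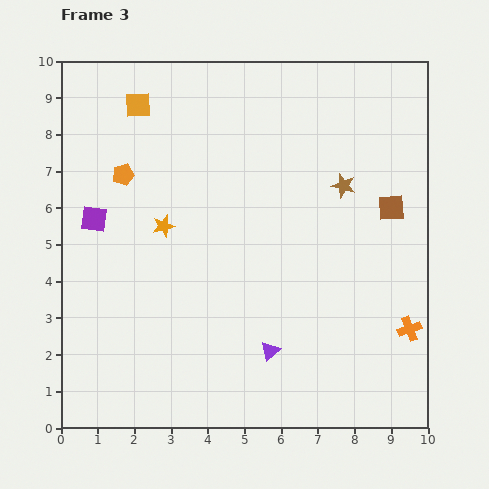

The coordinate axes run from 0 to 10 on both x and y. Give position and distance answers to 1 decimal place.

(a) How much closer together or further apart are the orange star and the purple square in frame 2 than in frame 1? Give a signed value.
+2.8

Distance in frame 1: 1.3. Distance in frame 2: 4.1.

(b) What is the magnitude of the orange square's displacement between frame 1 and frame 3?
4.2

The orange square moved from (4.7, 5.5) to (2.1, 8.8), a distance of √(2.6² + 3.3²) ≈ 4.2.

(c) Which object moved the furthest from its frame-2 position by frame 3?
the orange pentagon

(moved 3.8; next 3.3)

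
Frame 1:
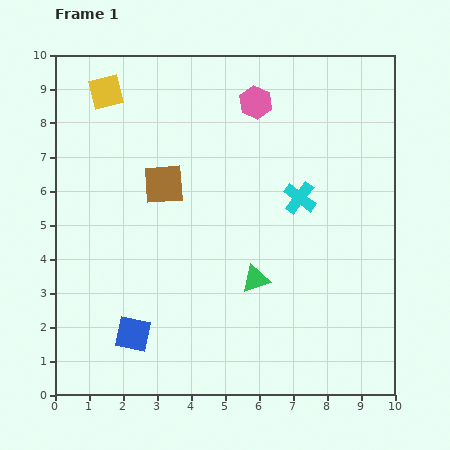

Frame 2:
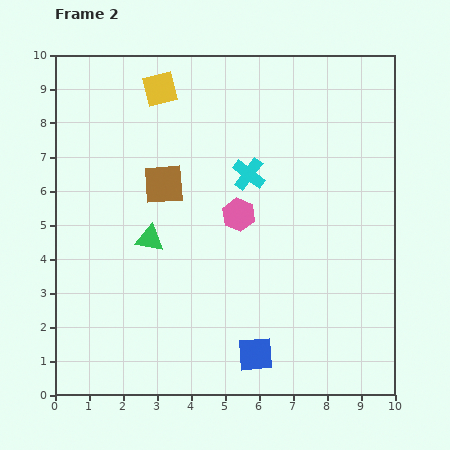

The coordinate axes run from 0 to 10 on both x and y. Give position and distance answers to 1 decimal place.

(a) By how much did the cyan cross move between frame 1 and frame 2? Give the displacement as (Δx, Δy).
(-1.5, 0.7)

The cyan cross was at (7.2, 5.8) in frame 1 and (5.7, 6.5) in frame 2.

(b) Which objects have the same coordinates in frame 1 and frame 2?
the brown square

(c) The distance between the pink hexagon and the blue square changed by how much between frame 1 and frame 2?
-3.6

Distance in frame 1: 7.7. Distance in frame 2: 4.1.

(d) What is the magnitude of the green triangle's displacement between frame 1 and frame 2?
3.3

The green triangle moved from (5.9, 3.4) to (2.8, 4.6), a distance of √(3.1² + 1.2²) ≈ 3.3.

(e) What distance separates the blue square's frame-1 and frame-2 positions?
3.6

The blue square moved from (2.3, 1.8) to (5.9, 1.2), a distance of √(3.6² + 0.6²) ≈ 3.6.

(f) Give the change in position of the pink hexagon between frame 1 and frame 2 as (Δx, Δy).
(-0.5, -3.3)

The pink hexagon was at (5.9, 8.6) in frame 1 and (5.4, 5.3) in frame 2.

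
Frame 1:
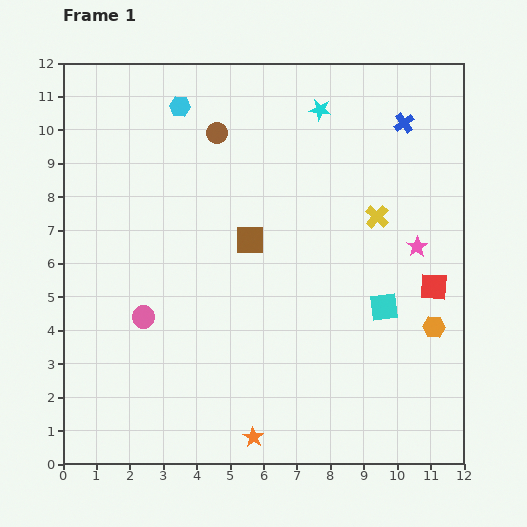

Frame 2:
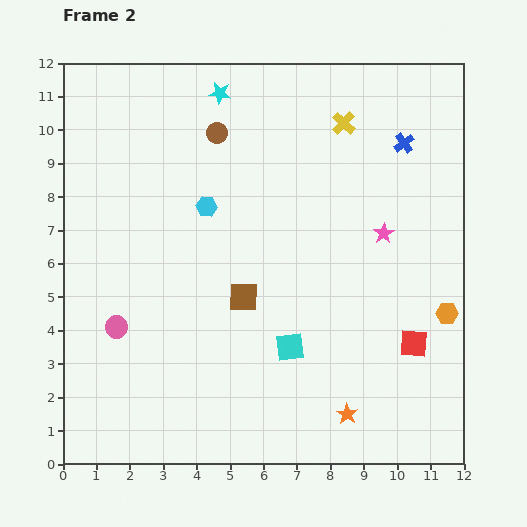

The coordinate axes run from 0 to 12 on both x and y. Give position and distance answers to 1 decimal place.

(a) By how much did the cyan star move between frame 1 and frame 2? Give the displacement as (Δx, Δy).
(-3.0, 0.5)

The cyan star was at (7.7, 10.6) in frame 1 and (4.7, 11.1) in frame 2.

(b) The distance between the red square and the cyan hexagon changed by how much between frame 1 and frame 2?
-1.9

Distance in frame 1: 9.3. Distance in frame 2: 7.4.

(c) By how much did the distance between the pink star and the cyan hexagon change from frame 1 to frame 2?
-2.8

Distance in frame 1: 8.2. Distance in frame 2: 5.4.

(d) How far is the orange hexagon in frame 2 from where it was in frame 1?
0.6

The orange hexagon moved from (11.1, 4.1) to (11.5, 4.5), a distance of √(0.4² + 0.4²) ≈ 0.6.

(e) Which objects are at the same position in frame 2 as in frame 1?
the brown circle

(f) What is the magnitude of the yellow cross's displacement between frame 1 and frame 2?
3.0

The yellow cross moved from (9.4, 7.4) to (8.4, 10.2), a distance of √(1.0² + 2.8²) ≈ 3.0.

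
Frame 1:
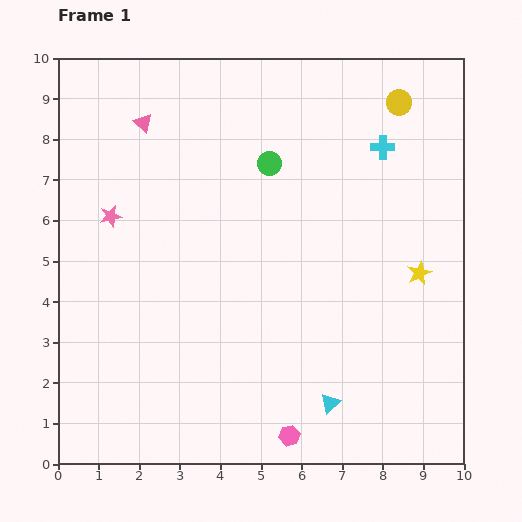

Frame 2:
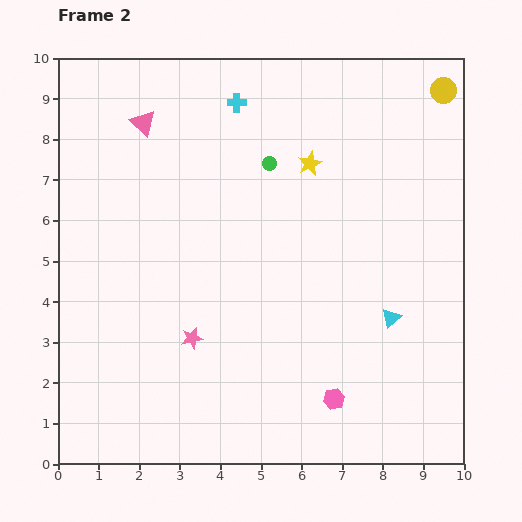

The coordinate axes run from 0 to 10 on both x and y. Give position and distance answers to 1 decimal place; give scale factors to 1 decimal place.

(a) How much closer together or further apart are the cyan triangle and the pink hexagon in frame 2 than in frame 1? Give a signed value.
+1.1

Distance in frame 1: 1.3. Distance in frame 2: 2.4.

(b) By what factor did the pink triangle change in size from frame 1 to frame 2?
1.3×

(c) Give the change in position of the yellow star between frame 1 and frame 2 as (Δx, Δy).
(-2.7, 2.7)

The yellow star was at (8.9, 4.7) in frame 1 and (6.2, 7.4) in frame 2.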